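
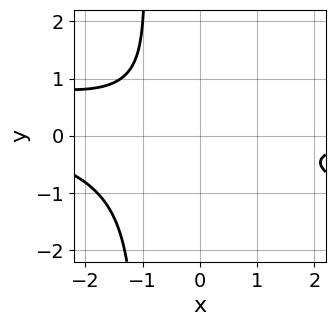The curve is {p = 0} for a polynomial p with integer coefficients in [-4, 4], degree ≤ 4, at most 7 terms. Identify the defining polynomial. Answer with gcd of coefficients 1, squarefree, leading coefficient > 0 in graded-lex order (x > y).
x^2*y + 3*x*y^2 + 2*x*y + 3*y^2 + 2

Degree: the shape is more complex than any degree-2 curve, so deg p = 3.
Against the integer gridlines: the curve avoids every integer y-axis point in the box; no x-intercept at any integer in the box.
Together with the visible shape, these determine p as stated.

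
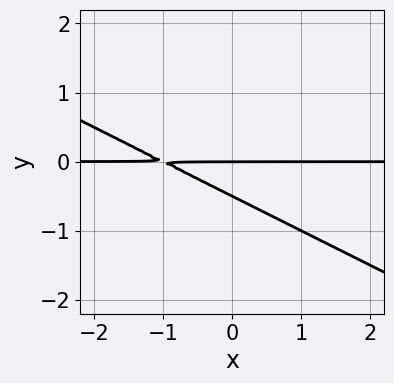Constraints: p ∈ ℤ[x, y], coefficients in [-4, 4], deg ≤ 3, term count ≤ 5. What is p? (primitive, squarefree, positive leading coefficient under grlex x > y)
First, the degree is 2 — the shape is more complex than any degree-1 curve.
Next, against the integer gridlines: every point of the x-axis in the box is on the curve; one y-axis crossing is at y = 0.
Finally, solving for integer coefficients yields p as stated.

x*y + 2*y^2 + y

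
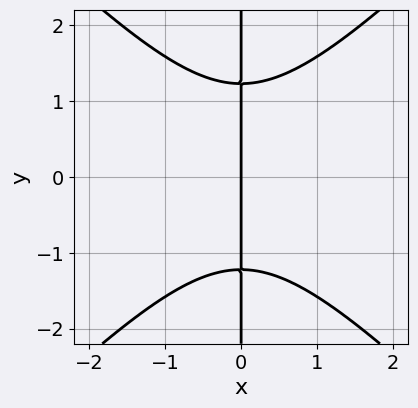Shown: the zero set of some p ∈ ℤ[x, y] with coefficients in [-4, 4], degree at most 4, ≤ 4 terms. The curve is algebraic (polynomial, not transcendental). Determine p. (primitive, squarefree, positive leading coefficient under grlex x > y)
2*x^3 - 2*x*y^2 + 3*x

1. The degree is 3 — no degree-2 curve has this shape.
2. Symmetries: it's symmetric under y → −y, forcing even powers of y.
3. Reading off the gridlines: every point of the y-axis in the box is on the curve; it crosses the x-axis at the gridline x = 0.
4. These observations pin down the coefficients.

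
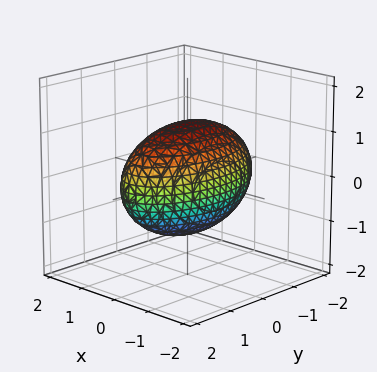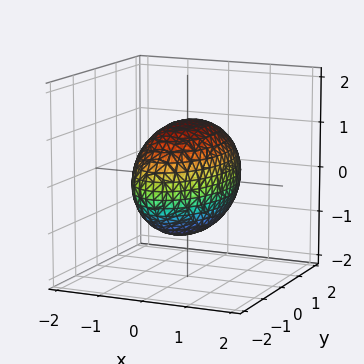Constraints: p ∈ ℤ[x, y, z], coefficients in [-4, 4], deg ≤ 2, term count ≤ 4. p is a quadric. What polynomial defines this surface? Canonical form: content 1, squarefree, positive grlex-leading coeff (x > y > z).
1. The degree is 2 — bounded and convex; a quadric.
2. Symmetries: mirror symmetry z ↦ −z ⇒ only even powers of z; the x ↦ −x reflection is a symmetry, so x appears only in even powers; it's symmetric under y → −y, forcing even powers of y.
3. Checking where it meets the axes: the x-axis gridline crossings are at x ∈ {-1, 1}.
4. Matching integer coefficients to the picture gives p.

3*x^2 + y^2 + 2*z^2 - 3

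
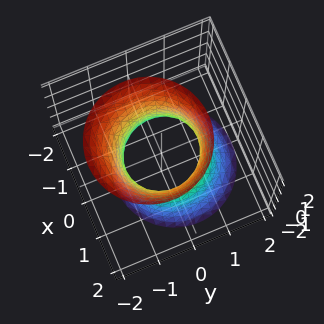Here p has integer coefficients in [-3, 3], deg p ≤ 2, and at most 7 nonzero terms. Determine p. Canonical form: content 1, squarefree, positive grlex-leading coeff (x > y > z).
3*x^2 + 3*y^2 + y*z - z^2 - 3

First, degree: a generic line meets the surface in up to 2 points, so deg p = 2.
Next, from the axis intercepts and sections: among the integer gridlines, it crosses the x-axis at x ∈ {-1, 1}; the y-axis gridline crossings are at y ∈ {-1, 1}.
Finally, matching integer coefficients to the picture gives p.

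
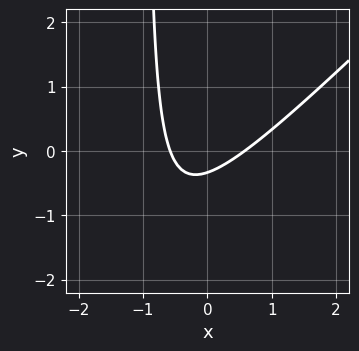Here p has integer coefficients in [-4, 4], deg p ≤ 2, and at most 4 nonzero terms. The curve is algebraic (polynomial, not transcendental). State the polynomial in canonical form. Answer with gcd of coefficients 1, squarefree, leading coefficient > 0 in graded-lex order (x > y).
deg p = 2. A generic line meets the curve in up to 2 points.
Matching integer coefficients to the picture gives p.

3*x^2 - 3*x*y - 3*y - 1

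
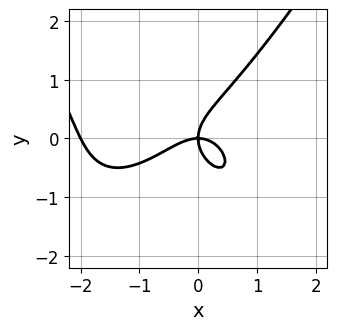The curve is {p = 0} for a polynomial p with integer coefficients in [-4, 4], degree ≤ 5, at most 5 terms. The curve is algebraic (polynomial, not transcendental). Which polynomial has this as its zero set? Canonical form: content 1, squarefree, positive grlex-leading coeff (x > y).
x^4 + 2*x^3 - 2*y^3 + 2*x*y

deg p = 4. A generic line meets the curve in up to 4 points.
Observable constraints: the x-axis gridline crossings are at x ∈ {-2, 0}; it meets the y-axis at y = 0 (among the integer gridlines).
The integer polynomial consistent with all of this is the stated p.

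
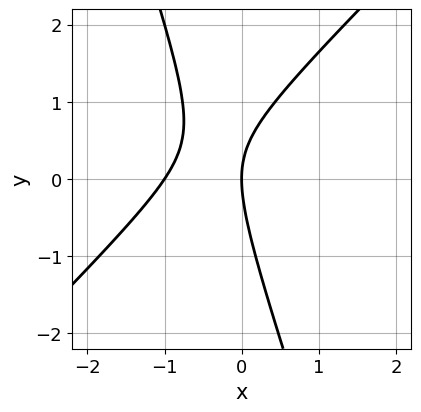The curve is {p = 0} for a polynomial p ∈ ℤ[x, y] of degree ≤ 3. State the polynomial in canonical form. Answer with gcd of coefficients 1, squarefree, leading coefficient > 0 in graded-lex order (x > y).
First, deg p = 2. The shape is more complex than any degree-1 curve.
Next, from the axis intercepts and sections: one y-axis crossing is at y = 0; the x-axis gridline crossings are at x ∈ {-1, 0}.
Finally, assembling these constraints gives the stated polynomial.

3*x^2 - 2*x*y - y^2 + 3*x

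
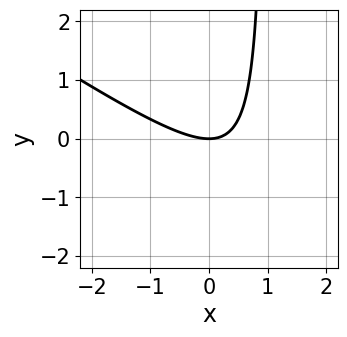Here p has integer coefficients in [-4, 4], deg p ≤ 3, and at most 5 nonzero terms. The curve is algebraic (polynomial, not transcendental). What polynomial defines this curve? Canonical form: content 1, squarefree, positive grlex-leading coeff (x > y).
2*x^2 + 3*x*y - 3*y

1. deg p = 2.
2. Checking where it meets the axes: it crosses the y-axis at the gridline y = 0; it meets the x-axis at x = 0 (among the integer gridlines).
3. Assembling these constraints gives the stated polynomial.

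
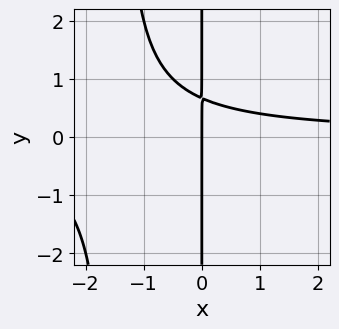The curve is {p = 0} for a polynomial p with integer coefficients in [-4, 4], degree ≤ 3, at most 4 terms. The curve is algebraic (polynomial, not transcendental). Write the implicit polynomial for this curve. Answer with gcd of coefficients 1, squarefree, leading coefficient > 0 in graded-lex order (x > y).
2*x^2*y + 3*x*y - 2*x

deg p = 3.
Reading off the gridlines: the visible y-axis segment lies entirely on the curve; one x-axis crossing is at x = 0.
Matching integer coefficients to the picture gives p.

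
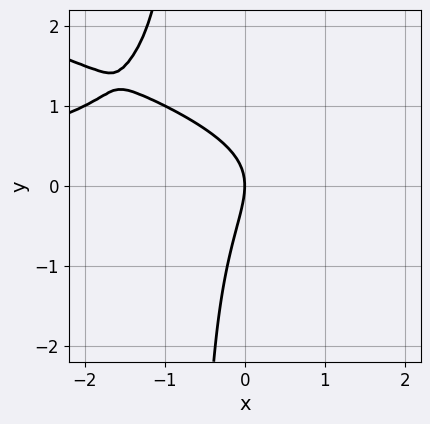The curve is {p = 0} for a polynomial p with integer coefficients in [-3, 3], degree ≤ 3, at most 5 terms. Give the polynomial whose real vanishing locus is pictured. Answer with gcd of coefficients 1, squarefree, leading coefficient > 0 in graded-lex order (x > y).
1. The degree is 3 — a generic line meets the curve in up to 3 points.
2. Checking where it meets the axes: it crosses the y-axis at the gridline y = 0; it meets the x-axis at x = 0 (among the integer gridlines).
3. Assembling these constraints gives the stated polynomial.

x^2*y + 3*x*y^2 - 3*x*y + 2*y^2 + 3*x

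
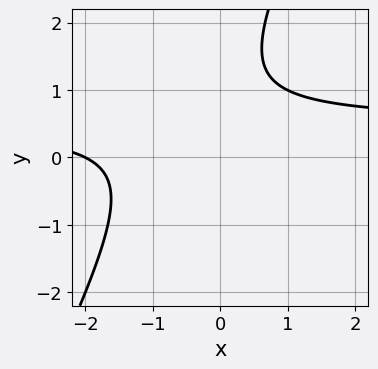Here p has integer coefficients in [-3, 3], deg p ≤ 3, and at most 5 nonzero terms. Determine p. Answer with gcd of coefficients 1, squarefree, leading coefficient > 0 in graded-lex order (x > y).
2*x*y - y^2 - x + 2*y - 2

deg p = 2. The shape is more complex than any degree-1 curve.
From the visible intercepts: it crosses the x-axis at the gridline x = -2; it misses every integer gridline on the y-axis.
Assembling these constraints gives the stated polynomial.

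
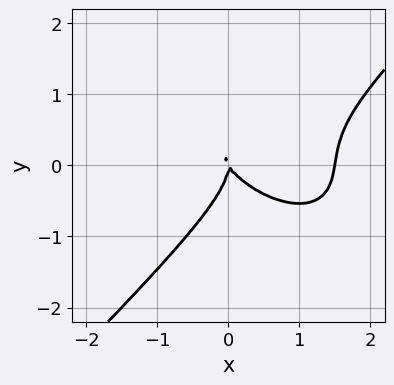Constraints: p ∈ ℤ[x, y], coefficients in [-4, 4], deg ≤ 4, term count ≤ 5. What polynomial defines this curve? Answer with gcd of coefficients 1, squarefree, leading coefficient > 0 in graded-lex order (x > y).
The degree is 3 — the shape is more complex than any degree-2 curve.
Observable constraints: one x-axis crossing is at x = 0; it meets the y-axis at y = 0 (among the integer gridlines).
These observations pin down the coefficients.

2*x^3 + x^2*y - 3*y^3 - 3*x^2 - 2*x*y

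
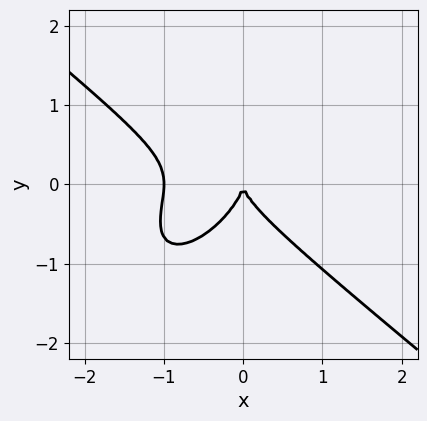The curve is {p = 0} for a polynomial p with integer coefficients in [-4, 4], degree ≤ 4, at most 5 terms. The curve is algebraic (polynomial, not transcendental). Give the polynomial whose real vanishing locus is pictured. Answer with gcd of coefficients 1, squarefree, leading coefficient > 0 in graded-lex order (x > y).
(a) Degree: the shape is more complex than any degree-2 curve, so deg p = 3.
(b) Checking where it meets the axes: among the integer gridlines, it crosses the x-axis at x ∈ {-1, 0}; it meets the y-axis at y = 0 (among the integer gridlines).
(c) Fitting integer coefficients to these (and the overall shape) gives p.

3*x^3 - 2*x*y^2 + 3*y^3 + 3*x^2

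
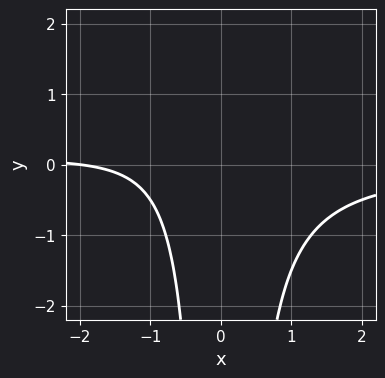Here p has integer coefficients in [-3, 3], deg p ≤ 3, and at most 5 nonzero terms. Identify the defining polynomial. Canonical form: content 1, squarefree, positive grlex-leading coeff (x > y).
2*x^2*y + x + 2

1. The degree is 3 — no degree-2 curve has this shape.
2. From the visible intercepts: it crosses the x-axis at the gridline x = -2; the curve avoids every integer y-axis point in the box.
3. The integer polynomial consistent with all of this is the stated p.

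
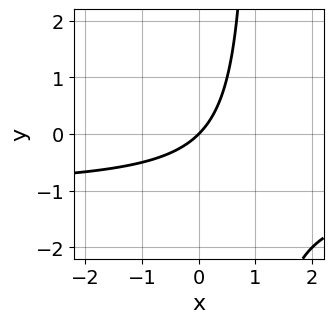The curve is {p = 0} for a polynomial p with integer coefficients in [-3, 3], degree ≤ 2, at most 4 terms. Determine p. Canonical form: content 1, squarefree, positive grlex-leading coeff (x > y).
1. The degree is 2 — the shape is more complex than any degree-1 curve.
2. Against the integer gridlines: it meets the x-axis at x = 0 (among the integer gridlines); one y-axis crossing is at y = 0.
3. These observations pin down the coefficients.

x*y + x - y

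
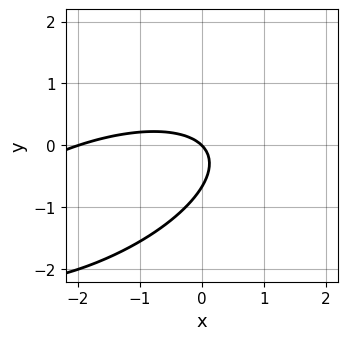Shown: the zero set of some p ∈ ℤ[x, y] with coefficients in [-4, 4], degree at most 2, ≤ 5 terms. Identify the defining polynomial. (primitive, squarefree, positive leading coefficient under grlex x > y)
The degree is 2 — the shape is more complex than any degree-1 curve.
Against the integer gridlines: among the integer gridlines, it crosses the x-axis at x ∈ {-2, 0}; one y-axis crossing is at y = 0.
These observations pin down the coefficients.

x^2 - 2*x*y + 3*y^2 + 2*x + 2*y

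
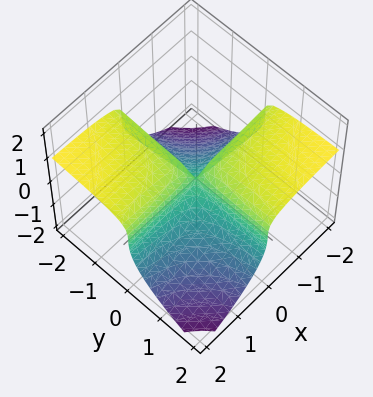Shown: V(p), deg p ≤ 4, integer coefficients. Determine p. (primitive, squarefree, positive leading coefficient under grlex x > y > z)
(a) deg p = 3.
(b) Checking where it meets the axes: every point of the y-axis in the box is on the surface; the visible x-axis segment lies entirely on the surface.
(c) Putting this together gives p.

x*y*z - z^3 - x*y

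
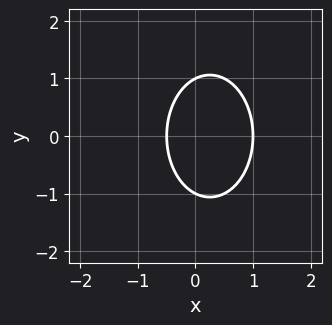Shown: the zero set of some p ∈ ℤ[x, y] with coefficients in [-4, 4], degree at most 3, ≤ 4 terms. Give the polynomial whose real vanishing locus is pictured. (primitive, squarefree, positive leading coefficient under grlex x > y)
2*x^2 + y^2 - x - 1

1. deg p = 2. A generic line meets the curve in up to 2 points.
2. Symmetries: it's symmetric under y → −y, forcing even powers of y.
3. From the axis intercepts and sections: among the integer gridlines, it crosses the y-axis at y ∈ {-1, 1}; one x-axis crossing is at x = 1.
4. The integer polynomial consistent with all of this is the stated p.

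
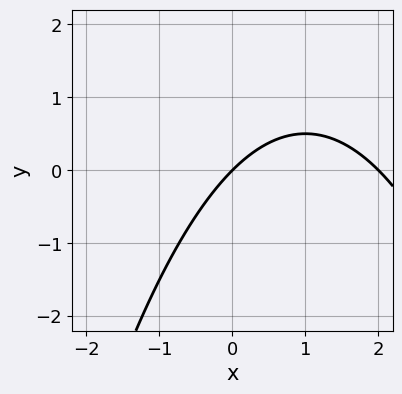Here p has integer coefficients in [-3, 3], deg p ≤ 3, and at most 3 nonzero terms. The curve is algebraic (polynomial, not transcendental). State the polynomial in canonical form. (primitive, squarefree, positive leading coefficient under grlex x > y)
(a) deg p = 2. A generic line meets the curve in up to 2 points.
(b) From the axis intercepts and sections: one y-axis crossing is at y = 0; the x-axis gridline crossings are at x ∈ {0, 2}.
(c) Matching integer coefficients to the picture gives p.

x^2 - 2*x + 2*y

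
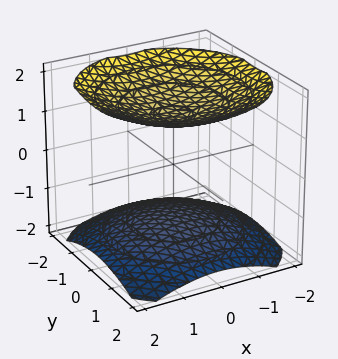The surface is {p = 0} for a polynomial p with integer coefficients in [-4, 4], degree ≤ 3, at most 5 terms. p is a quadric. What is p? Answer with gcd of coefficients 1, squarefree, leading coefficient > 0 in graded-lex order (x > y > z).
(a) The picture has 2 separate pieces.
(b) The degree is 2 — two sheets facing apart; a quadric.
(c) Symmetries: the z ↦ −z reflection is a symmetry, so z appears only in even powers; rotational symmetry about the z-axis ⇒ p depends on x, y only through x² + y².
(d) Against the integer gridlines: the surface avoids every integer x-axis point in the box; the surface avoids every integer y-axis point in the box.
(e) Together with the visible shape, these determine p as stated.

x^2 + y^2 - 2*z^2 + 3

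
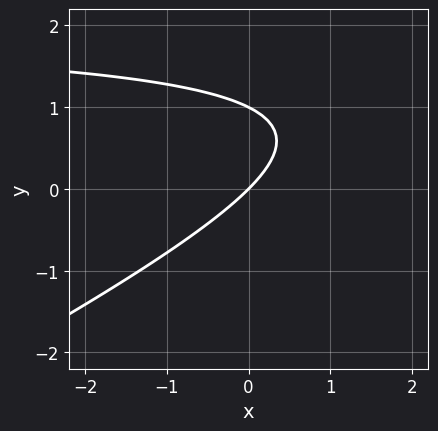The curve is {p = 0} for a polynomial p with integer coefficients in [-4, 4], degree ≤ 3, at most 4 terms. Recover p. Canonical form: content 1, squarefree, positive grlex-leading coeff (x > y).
Degree: a generic line meets the curve in up to 2 points, so deg p = 2.
Against the integer gridlines: it meets the x-axis at x = 0 (among the integer gridlines); the y-axis gridline crossings are at y ∈ {0, 1}.
These observations pin down the coefficients.

x*y - 2*y^2 - 2*x + 2*y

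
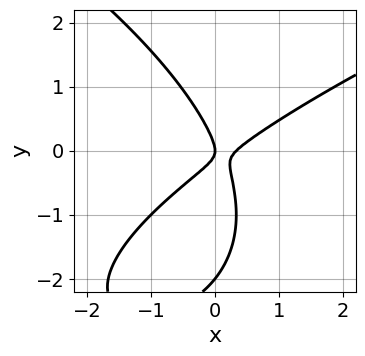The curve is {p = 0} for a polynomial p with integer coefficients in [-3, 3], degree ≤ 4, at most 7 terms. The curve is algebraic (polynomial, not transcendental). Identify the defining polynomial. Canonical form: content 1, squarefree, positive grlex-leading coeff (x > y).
y^3 - 3*x^2 + 3*x*y + 2*y^2 + x

The degree is 3 — a generic line meets the curve in up to 3 points.
From the visible intercepts: the y-axis gridline crossings are at y ∈ {-2, 0}; one x-axis crossing is at x = 0.
Matching integer coefficients to the picture gives p.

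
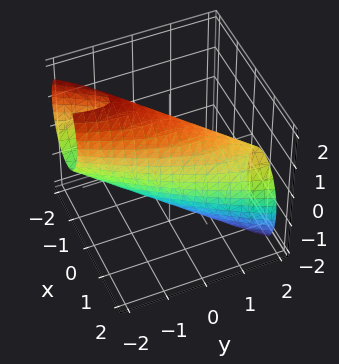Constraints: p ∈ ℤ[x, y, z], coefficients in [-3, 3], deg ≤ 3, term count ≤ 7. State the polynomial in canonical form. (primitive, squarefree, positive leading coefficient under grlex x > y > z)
3*x^2 - 3*x*y + y^2 + y*z + z^2 - 2

(a) deg p = 2. The shape is more complex than any degree-1 surface.
(b) Matching integer coefficients to the picture gives p.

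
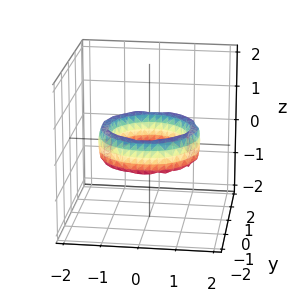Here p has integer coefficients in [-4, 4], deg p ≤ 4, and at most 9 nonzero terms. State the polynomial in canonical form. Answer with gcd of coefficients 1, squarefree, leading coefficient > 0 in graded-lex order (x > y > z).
First, the degree is 4 — no degree-3 surface has this shape.
Next, symmetries: rotational symmetry about the z-axis ⇒ p depends on x, y only through x² + y².
Then, reading off the gridlines: the surface avoids every integer z-axis point in the box; a circular section at z = 0 has radius exactly 1; the x-axis gridline crossings are at x ∈ {-1, 1}; the y-axis gridline crossings are at y ∈ {-1, 1}.
Finally, assembling these constraints gives the stated polynomial.

x^4 + 2*x^2*y^2 + y^4 - 3*x^2 - 3*y^2 + z^2 + 2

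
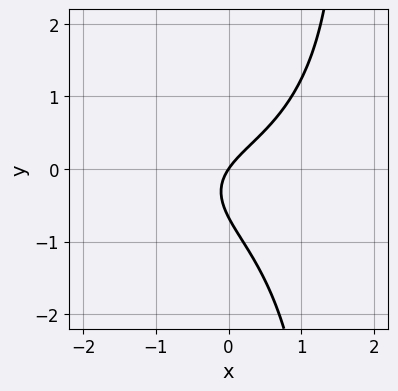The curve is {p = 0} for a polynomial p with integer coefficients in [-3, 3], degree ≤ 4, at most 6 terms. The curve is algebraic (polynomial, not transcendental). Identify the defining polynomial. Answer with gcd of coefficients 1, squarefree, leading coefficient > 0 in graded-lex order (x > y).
x^3 + 2*x*y^2 - 3*y^2 + 3*x - 2*y

First, the degree is 3 — the shape is more complex than any degree-2 curve.
Then, from the visible intercepts: it crosses the x-axis at the gridline x = 0; it meets the y-axis at y = 0 (among the integer gridlines).
Finally, assembling these constraints gives the stated polynomial.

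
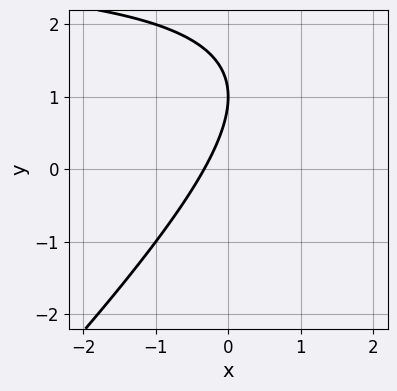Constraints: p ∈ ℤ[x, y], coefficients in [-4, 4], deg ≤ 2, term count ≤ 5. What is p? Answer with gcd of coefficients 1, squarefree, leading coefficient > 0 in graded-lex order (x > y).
(a) Degree: a generic line meets the curve in up to 2 points, so deg p = 2.
(b) Against the integer gridlines: it crosses the y-axis at the gridline y = 1.
(c) These observations pin down the coefficients.

x*y - y^2 - 3*x + 2*y - 1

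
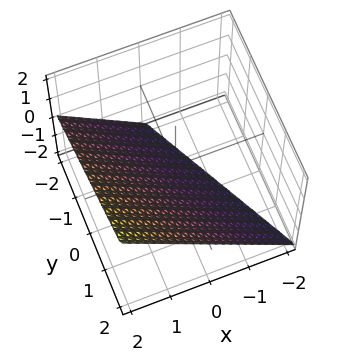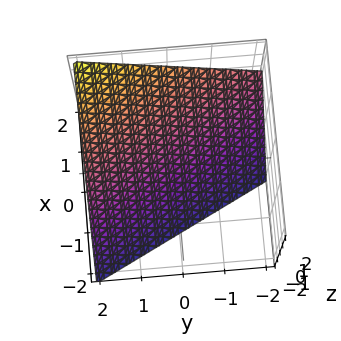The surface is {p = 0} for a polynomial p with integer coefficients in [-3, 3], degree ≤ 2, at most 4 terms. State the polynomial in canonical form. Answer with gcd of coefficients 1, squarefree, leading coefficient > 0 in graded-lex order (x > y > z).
1. Degree: the surface is flat (a plane), so deg p = 1.
2. Checking where it meets the axes: one y-axis crossing is at y = 2; it meets the z-axis at z = -1 (among the integer gridlines); it meets the x-axis at x = 1 (among the integer gridlines).
3. Fitting integer coefficients to these (and the overall shape) gives p.

2*x + y - 2*z - 2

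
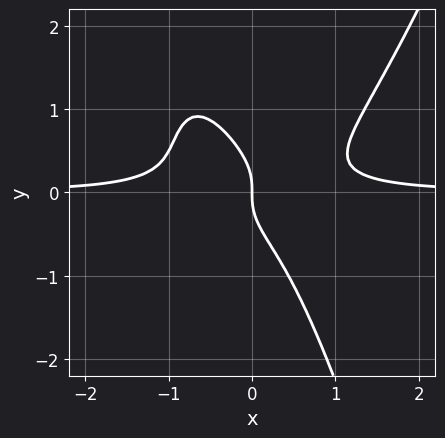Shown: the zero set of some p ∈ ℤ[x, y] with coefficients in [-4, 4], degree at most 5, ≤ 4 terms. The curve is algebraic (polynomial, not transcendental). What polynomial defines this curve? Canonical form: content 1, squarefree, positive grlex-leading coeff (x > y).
3*x^3*y - 3*x*y^2 - 2*y^3 - x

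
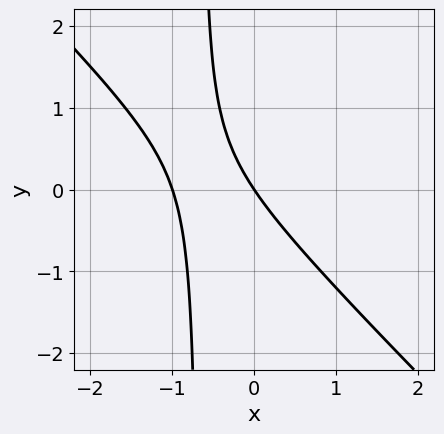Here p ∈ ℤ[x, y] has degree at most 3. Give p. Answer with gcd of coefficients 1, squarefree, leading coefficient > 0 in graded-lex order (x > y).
3*x^2 + 3*x*y + 3*x + 2*y

1. Degree: no degree-1 curve has this shape, so deg p = 2.
2. Reading off the gridlines: among the integer gridlines, it crosses the x-axis at x ∈ {-1, 0}; it meets the y-axis at y = 0 (among the integer gridlines).
3. Assembling these constraints gives the stated polynomial.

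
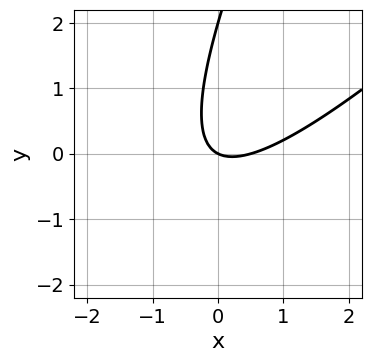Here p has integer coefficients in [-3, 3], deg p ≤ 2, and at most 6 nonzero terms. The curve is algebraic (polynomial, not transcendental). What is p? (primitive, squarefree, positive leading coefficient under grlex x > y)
2*x^2 - 3*x*y + y^2 - x - 2*y

(a) The degree is 2 — a generic line meets the curve in up to 2 points.
(b) Reading off the gridlines: one x-axis crossing is at x = 0; among the integer gridlines, it crosses the y-axis at y ∈ {0, 2}.
(c) The integer polynomial consistent with all of this is the stated p.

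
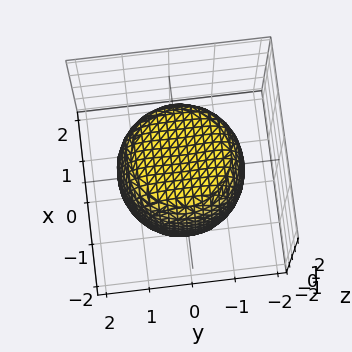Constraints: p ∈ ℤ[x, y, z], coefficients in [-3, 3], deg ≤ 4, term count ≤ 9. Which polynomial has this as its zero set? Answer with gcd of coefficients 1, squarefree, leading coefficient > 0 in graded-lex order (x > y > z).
First, the degree is 4 — the shape is more complex than any degree-3 surface.
Next, symmetry: every cross-section ⟂ z is a circle, so x, y appear only via x² + y².
Then, observable constraints: a circular section at z = 0 has radius between 1 and 2.
Finally, these observations pin down the coefficients.

x^4 + 2*x^2*y^2 + y^4 - x^2 - y^2 + z^2 - 2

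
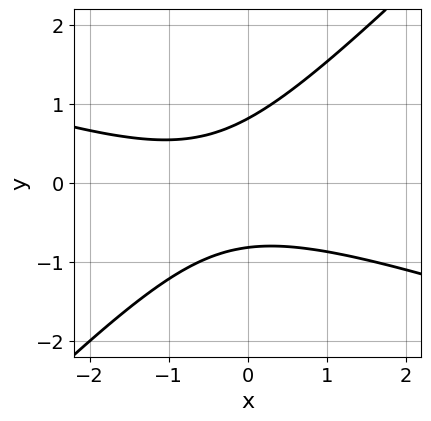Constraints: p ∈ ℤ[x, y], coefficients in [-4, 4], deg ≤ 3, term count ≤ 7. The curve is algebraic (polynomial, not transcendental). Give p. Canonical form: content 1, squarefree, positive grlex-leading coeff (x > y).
x^2 + 2*x*y - 3*y^2 + x + 2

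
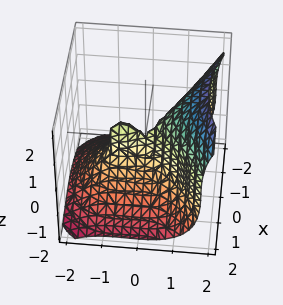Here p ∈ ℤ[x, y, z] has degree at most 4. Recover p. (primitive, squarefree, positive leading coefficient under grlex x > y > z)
y^3 - z^3 - 2*x^2 + y^2

First, deg p = 3. No degree-2 surface has this shape.
Then, checking where it meets the axes: one z-axis crossing is at z = 0; it meets the x-axis at x = 0 (among the integer gridlines); among the integer gridlines, it crosses the y-axis at y ∈ {-1, 0}.
Finally, fitting integer coefficients to these (and the overall shape) gives p.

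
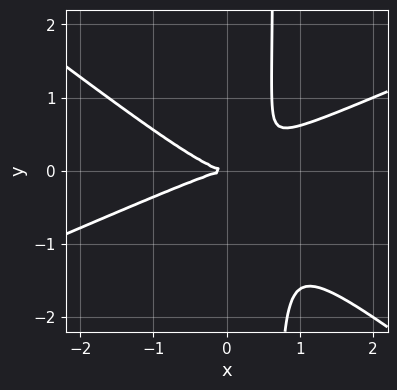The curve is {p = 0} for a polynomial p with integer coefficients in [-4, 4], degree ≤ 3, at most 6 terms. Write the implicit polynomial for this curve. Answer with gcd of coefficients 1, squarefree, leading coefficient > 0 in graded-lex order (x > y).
(a) Degree: no degree-2 curve has this shape, so deg p = 3.
(b) Checking where it meets the axes: it meets the y-axis at y = 0 (among the integer gridlines); it meets the x-axis at x = 0 (among the integer gridlines).
(c) Fitting integer coefficients to these (and the overall shape) gives p.

x^3 - x^2*y - 3*x*y^2 + 2*y^2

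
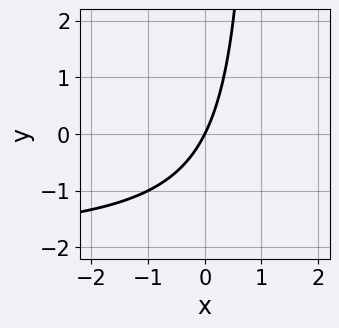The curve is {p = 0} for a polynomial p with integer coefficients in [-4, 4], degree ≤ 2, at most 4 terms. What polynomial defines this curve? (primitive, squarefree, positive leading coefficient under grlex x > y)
(a) The degree is 2 — no degree-1 curve has this shape.
(b) Reading off the gridlines: one x-axis crossing is at x = 0; it meets the y-axis at y = 0 (among the integer gridlines).
(c) Together with the visible shape, these determine p as stated.

x*y + 2*x - y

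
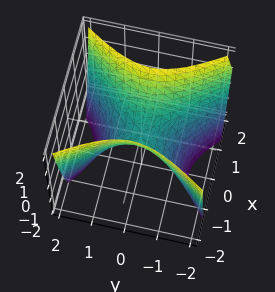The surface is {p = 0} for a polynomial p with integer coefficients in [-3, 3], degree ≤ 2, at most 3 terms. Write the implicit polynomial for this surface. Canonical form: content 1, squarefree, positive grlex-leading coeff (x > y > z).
3*x^2 - 2*y^2 - 2*z

1. Degree: a saddle surface; a quadric, so deg p = 2.
2. Symmetries: it's symmetric under x → −x, forcing even powers of x; it's symmetric under y → −y, forcing even powers of y.
3. Against the integer gridlines: it crosses the x-axis at the gridline x = 0; it crosses the z-axis at the gridline z = 0; one y-axis crossing is at y = 0.
4. Together with the visible shape, these determine p as stated.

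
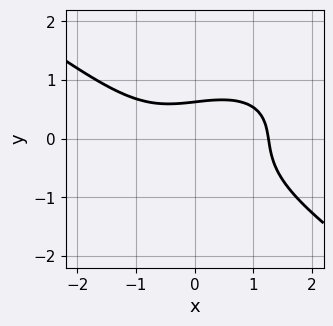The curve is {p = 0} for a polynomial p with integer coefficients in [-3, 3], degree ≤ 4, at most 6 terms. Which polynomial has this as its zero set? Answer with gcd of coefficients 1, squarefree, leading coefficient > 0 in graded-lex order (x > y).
Degree: the shape is more complex than any degree-2 curve, so deg p = 3.
The integer polynomial consistent with all of this is the stated p.

x^3 + 3*y^3 - x*y + 2*y - 2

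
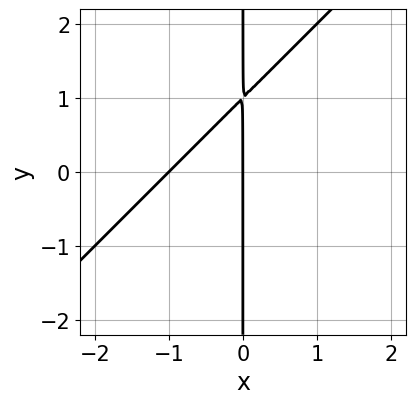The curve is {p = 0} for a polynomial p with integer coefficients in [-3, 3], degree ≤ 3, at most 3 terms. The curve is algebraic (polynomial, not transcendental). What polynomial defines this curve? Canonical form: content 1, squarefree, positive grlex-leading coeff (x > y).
1. The degree is 2 — the shape is more complex than any degree-1 curve.
2. From the visible intercepts: the visible y-axis segment lies entirely on the curve; among the integer gridlines, it crosses the x-axis at x ∈ {-1, 0}.
3. Putting this together gives p.

x^2 - x*y + x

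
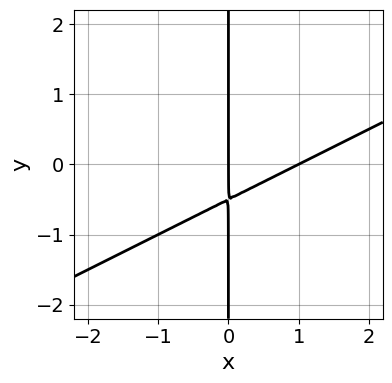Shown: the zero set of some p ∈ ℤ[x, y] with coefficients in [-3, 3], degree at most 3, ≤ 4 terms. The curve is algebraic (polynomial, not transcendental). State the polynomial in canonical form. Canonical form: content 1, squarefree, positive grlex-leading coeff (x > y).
x^2 - 2*x*y - x

(a) deg p = 2. The shape is more complex than any degree-1 curve.
(b) Reading off the gridlines: the x-axis gridline crossings are at x ∈ {0, 1}; the visible y-axis segment lies entirely on the curve.
(c) These observations pin down the coefficients.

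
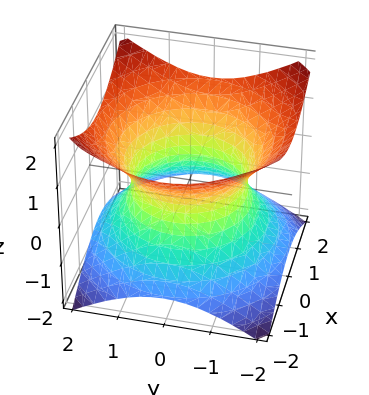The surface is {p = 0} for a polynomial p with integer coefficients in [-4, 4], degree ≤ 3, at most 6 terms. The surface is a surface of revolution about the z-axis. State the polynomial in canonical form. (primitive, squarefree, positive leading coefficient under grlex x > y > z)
deg p = 2.
Symmetries: the z-axis is an axis of rotation, so x and y enter only as x² + y².
Reading off the gridlines: a circular section at z = -1 has radius between 1 and 2; no z-intercept at any integer in the box.
Putting this together gives p.

2*x^2 + 2*y^2 - 3*z^2 - 3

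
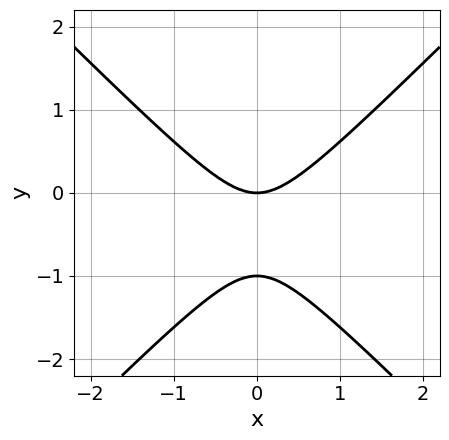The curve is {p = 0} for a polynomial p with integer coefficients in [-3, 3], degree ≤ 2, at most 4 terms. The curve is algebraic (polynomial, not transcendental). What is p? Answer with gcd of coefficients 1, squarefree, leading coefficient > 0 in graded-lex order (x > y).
x^2 - y^2 - y

First, degree: the shape is more complex than any degree-1 curve, so deg p = 2.
Next, symmetries: it's symmetric under x → −x, forcing even powers of x.
Then, from the visible intercepts: the y-axis gridline crossings are at y ∈ {-1, 0}; it crosses the x-axis at the gridline x = 0.
Finally, the integer polynomial consistent with all of this is the stated p.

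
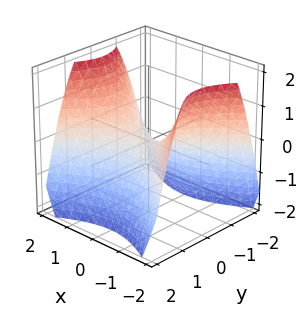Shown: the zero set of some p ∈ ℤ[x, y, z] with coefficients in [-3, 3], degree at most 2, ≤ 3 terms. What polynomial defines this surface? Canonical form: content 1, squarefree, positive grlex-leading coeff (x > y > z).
The degree is 2 — a hyperbolic paraboloid; a quadric.
Symmetries: it's symmetric under y → −y, forcing even powers of y; the x ↦ −x reflection is a symmetry, so x appears only in even powers.
Observable constraints: it meets the y-axis at y = 0 (among the integer gridlines); one x-axis crossing is at x = 0; it meets the z-axis at z = 0 (among the integer gridlines).
The integer polynomial consistent with all of this is the stated p.

2*x^2 - 3*y^2 - 3*z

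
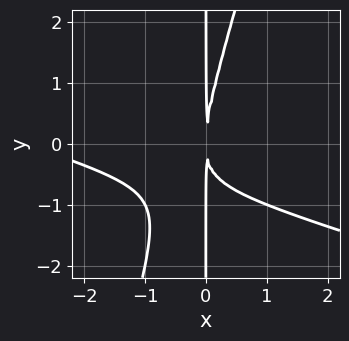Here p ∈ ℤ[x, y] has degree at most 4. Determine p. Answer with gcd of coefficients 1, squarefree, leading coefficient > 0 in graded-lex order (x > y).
First, deg p = 3. The shape is more complex than any degree-2 curve.
Next, observable constraints: every point of the y-axis in the box is on the curve.
Finally, assembling these constraints gives the stated polynomial.

x^3 + 3*x^2*y - x*y^2 + 3*x^2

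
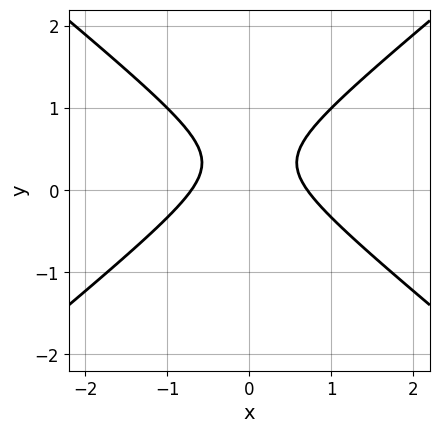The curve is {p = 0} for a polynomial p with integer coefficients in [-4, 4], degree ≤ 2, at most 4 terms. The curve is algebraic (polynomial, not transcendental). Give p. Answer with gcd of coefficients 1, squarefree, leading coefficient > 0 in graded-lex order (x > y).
2*x^2 - 3*y^2 + 2*y - 1

(a) Degree: a generic line meets the curve in up to 2 points, so deg p = 2.
(b) Symmetries: the x ↦ −x reflection is a symmetry, so x appears only in even powers.
(c) Against the integer gridlines: no y-intercept at any integer in the box.
(d) Assembling these constraints gives the stated polynomial.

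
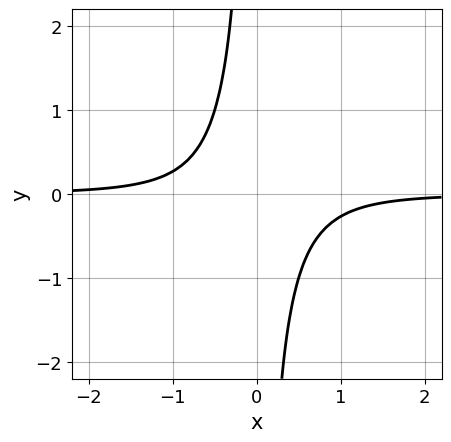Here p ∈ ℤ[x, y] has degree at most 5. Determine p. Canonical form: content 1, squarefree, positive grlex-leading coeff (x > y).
First, degree: a generic line meets the curve in up to 4 points, so deg p = 4.
Next, observable constraints: it misses every integer gridline on the y-axis; it misses every integer gridline on the x-axis.
Finally, solving for integer coefficients yields p as stated.

2*x^3*y + x^2*y^2 + 2*x*y + 1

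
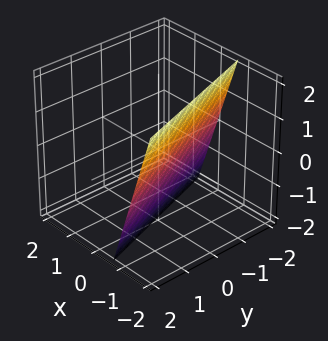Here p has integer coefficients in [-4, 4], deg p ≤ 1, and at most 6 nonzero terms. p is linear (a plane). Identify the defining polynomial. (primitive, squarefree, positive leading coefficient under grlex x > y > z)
3*x + y + z + 2

First, deg p = 1. Every cross-section is a straight line — this is a plane.
Then, reading off the gridlines: one y-axis crossing is at y = -2; one z-axis crossing is at z = -2.
Finally, assembling these constraints gives the stated polynomial.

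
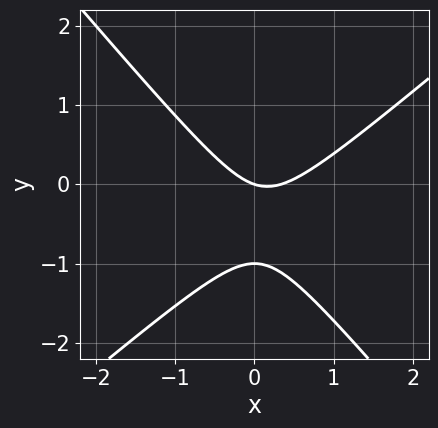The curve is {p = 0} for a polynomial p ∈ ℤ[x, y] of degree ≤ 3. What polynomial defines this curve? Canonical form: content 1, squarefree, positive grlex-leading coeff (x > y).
(a) The degree is 2 — a generic line meets the curve in up to 2 points.
(b) Reading off the gridlines: it meets the x-axis at x = 0 (among the integer gridlines); among the integer gridlines, it crosses the y-axis at y ∈ {-1, 0}.
(c) Solving for integer coefficients yields p as stated.

3*x^2 - x*y - 3*y^2 - x - 3*y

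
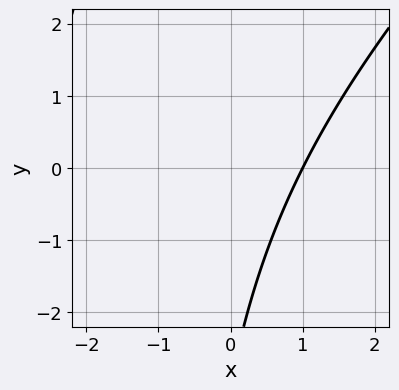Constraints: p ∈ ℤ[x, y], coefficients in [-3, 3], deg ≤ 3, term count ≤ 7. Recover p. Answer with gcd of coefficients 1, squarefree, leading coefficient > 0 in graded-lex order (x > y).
x^2 - x*y + 2*x - y - 3

(a) Degree: no degree-1 curve has this shape, so deg p = 2.
(b) Against the integer gridlines: it crosses the x-axis at the gridline x = 1; it misses every integer gridline on the y-axis.
(c) The integer polynomial consistent with all of this is the stated p.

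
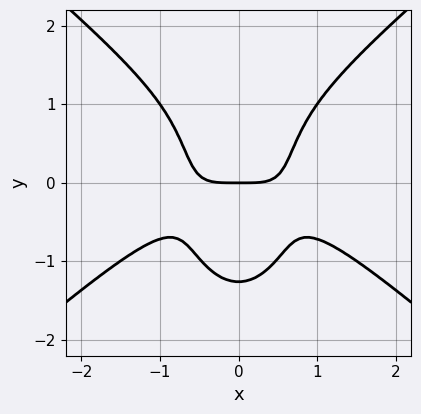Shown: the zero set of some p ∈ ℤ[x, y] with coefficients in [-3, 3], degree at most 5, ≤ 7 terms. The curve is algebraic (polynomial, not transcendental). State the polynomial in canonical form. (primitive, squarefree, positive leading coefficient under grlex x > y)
2*x^4 - 2*x^2*y^2 - y^4 + 3*x^2*y - 2*y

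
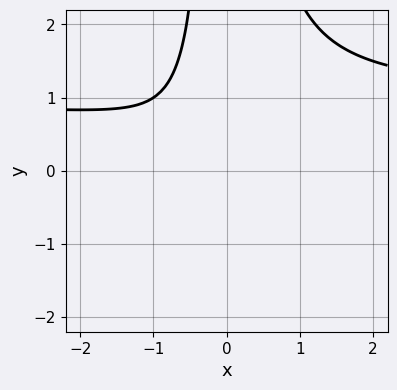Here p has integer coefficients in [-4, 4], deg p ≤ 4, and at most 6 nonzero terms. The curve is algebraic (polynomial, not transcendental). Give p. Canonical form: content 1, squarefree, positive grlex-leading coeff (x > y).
3*x^2*y - 3*x^2 - 2*x - 2

1. deg p = 3.
2. From the axis intercepts and sections: no y-intercept at any integer in the box; the curve avoids every integer x-axis point in the box.
3. The integer polynomial consistent with all of this is the stated p.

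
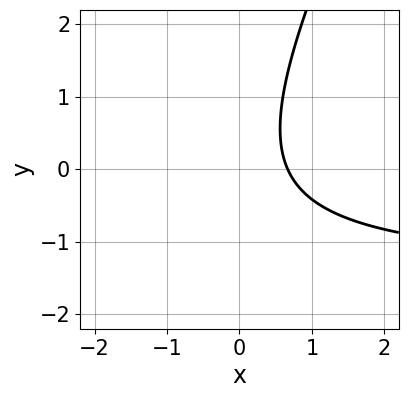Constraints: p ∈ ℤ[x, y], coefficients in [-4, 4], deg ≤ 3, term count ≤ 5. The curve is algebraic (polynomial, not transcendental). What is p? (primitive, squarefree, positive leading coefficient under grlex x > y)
First, the degree is 2 — a generic line meets the curve in up to 2 points.
Next, from the axis intercepts and sections: no y-intercept at any integer in the box.
Finally, these observations pin down the coefficients.

2*x*y - y^2 + 3*x - 2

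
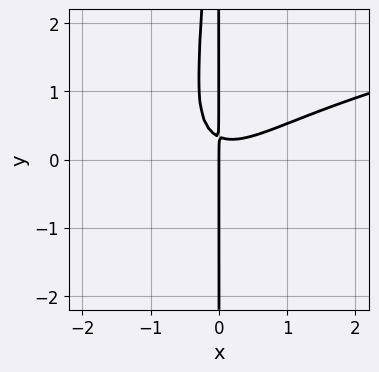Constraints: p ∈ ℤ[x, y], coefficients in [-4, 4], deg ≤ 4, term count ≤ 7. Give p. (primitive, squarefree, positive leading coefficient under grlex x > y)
First, deg p = 4. A generic line meets the curve in up to 4 points.
Then, reading off the gridlines: one x-axis crossing is at x = 0; every point of the y-axis in the box is on the curve.
Finally, solving for integer coefficients yields p as stated.

3*x^2*y^2 - 3*x^3 + 3*x^2*y + 3*x*y - x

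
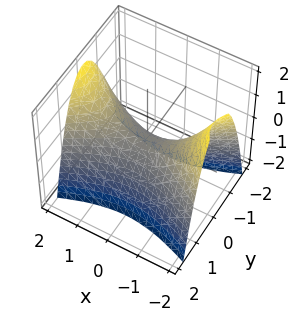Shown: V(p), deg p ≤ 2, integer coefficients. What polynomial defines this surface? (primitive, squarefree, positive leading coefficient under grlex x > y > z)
x^2 - 3*y^2 - 2*z

(a) Degree: a saddle surface; a quadric, so deg p = 2.
(b) Symmetries: the y ↦ −y reflection is a symmetry, so y appears only in even powers; mirror symmetry x ↦ −x ⇒ only even powers of x.
(c) From the visible intercepts: one z-axis crossing is at z = 0; it crosses the y-axis at the gridline y = 0; it meets the x-axis at x = 0 (among the integer gridlines).
(d) The integer polynomial consistent with all of this is the stated p.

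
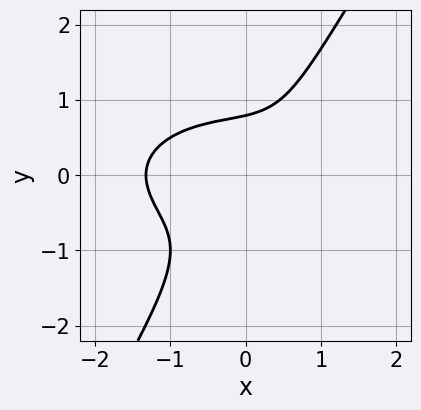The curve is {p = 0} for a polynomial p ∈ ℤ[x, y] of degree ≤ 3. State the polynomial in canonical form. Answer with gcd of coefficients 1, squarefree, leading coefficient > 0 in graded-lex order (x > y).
(a) The degree is 3 — a generic line meets the curve in up to 3 points.
(b) The integer polynomial consistent with all of this is the stated p.

x^3 + 3*x*y^2 - 2*y^3 - x + 1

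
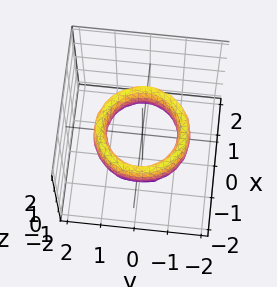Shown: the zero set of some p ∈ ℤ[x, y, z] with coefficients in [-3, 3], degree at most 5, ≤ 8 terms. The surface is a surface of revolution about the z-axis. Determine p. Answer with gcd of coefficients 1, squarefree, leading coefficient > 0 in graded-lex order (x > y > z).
First, degree: a generic line meets the surface in up to 4 points, so deg p = 4.
Then, symmetry: the z-axis is an axis of rotation, so x and y enter only as x² + y².
Then, from the axis intercepts and sections: a circular section at z = 0 has radius exactly 1; no z-intercept at any integer in the box.
Finally, matching integer coefficients to the picture gives p. Check: (-1, 0, 0) on the x-axis lies on the surface, and p(-1, 0, 0) = 0. ✓

x^4 + 2*x^2*y^2 + y^4 - 3*x^2 - 3*y^2 + z^2 + 2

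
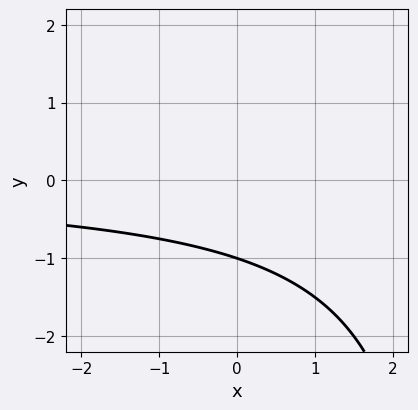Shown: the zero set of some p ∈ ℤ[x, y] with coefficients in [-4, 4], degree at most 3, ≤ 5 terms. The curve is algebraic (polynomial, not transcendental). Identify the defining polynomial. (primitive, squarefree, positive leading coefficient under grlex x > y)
Degree: a generic line meets the curve in up to 2 points, so deg p = 2.
Checking where it meets the axes: it misses every integer gridline on the x-axis; it meets the y-axis at y = -1 (among the integer gridlines).
The integer polynomial consistent with all of this is the stated p.

x*y - 3*y - 3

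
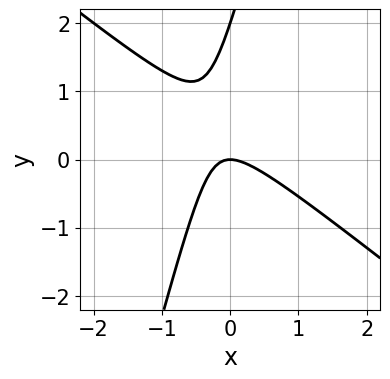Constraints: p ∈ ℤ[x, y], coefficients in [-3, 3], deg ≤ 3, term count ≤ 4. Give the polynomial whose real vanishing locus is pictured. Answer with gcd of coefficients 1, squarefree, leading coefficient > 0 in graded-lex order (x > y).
First, the degree is 2 — the shape is more complex than any degree-1 curve.
Next, observable constraints: among the integer gridlines, it crosses the y-axis at y ∈ {0, 2}; it crosses the x-axis at the gridline x = 0.
Finally, matching integer coefficients to the picture gives p.

3*x^2 + 3*x*y - y^2 + 2*y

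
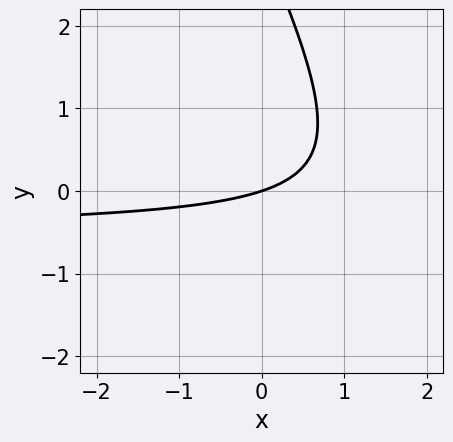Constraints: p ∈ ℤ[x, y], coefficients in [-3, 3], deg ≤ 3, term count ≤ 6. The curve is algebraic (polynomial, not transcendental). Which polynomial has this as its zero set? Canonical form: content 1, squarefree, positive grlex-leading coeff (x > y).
1. The degree is 2 — no degree-1 curve has this shape.
2. Against the integer gridlines: it meets the y-axis at y = 0 (among the integer gridlines); it crosses the x-axis at the gridline x = 0.
3. Together with the visible shape, these determine p as stated.

2*x*y + y^2 + x - 3*y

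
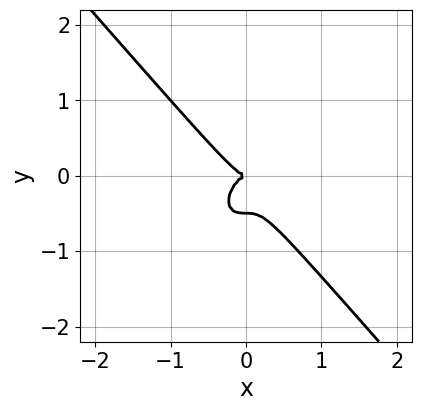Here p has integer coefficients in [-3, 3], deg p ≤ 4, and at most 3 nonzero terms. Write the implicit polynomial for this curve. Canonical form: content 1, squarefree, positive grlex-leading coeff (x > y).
3*x^3 + 2*y^3 + y^2

(a) deg p = 3.
(b) From the visible intercepts: it meets the y-axis at y = 0 (among the integer gridlines); one x-axis crossing is at x = 0.
(c) Solving for integer coefficients yields p as stated.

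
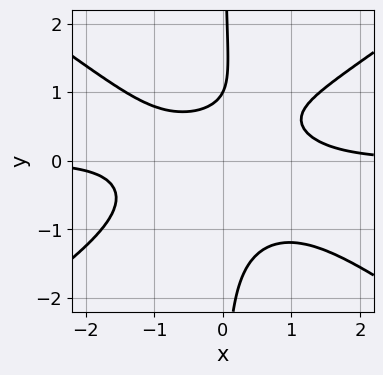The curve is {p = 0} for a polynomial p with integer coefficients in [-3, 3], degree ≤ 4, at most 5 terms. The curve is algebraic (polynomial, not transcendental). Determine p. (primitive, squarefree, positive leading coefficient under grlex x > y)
Degree: a generic line meets the curve in up to 4 points, so deg p = 4.
Checking where it meets the axes: it crosses the y-axis at the gridline y = 1; it misses every integer gridline on the x-axis.
Assembling these constraints gives the stated polynomial.

x^3*y - 2*x*y^3 + y - 1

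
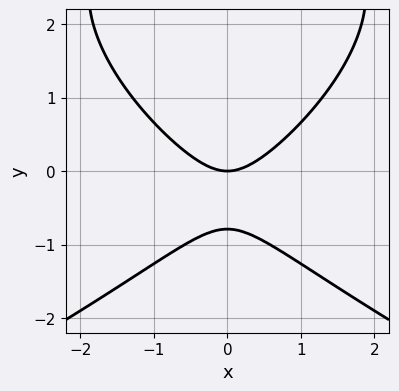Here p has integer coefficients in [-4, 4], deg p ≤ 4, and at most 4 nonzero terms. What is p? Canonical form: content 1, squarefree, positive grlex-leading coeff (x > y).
y^3 + 3*x^2 - 3*y^2 - 3*y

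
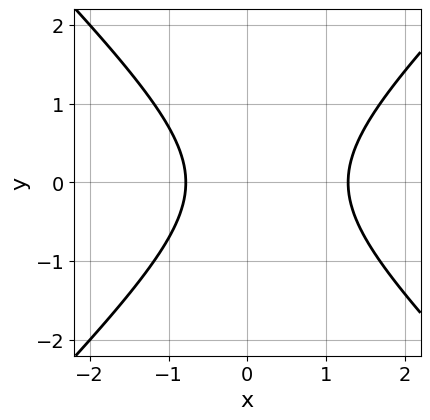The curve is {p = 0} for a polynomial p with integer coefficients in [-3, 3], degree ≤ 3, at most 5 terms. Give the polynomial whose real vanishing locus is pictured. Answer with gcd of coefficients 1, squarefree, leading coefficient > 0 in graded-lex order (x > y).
deg p = 2.
Symmetries: mirror symmetry y ↦ −y ⇒ only even powers of y.
Checking where it meets the axes: no y-intercept at any integer in the box.
Together with the visible shape, these determine p as stated.

2*x^2 - 2*y^2 - x - 2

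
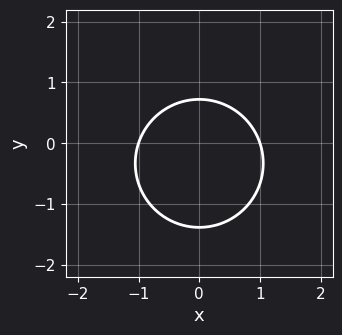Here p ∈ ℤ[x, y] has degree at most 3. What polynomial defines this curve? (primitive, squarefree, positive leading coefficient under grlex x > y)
3*x^2 + 3*y^2 + 2*y - 3

(a) Degree: no degree-1 curve has this shape, so deg p = 2.
(b) Symmetries: it's symmetric under x → −x, forcing even powers of x.
(c) Checking where it meets the axes: among the integer gridlines, it crosses the x-axis at x ∈ {-1, 1}.
(d) Solving for integer coefficients yields p as stated.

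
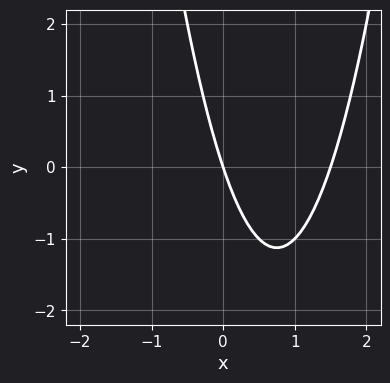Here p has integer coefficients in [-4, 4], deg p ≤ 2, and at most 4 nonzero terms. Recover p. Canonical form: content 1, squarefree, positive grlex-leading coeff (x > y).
2*x^2 - 3*x - y

Degree: a generic line meets the curve in up to 2 points, so deg p = 2.
Checking where it meets the axes: it meets the y-axis at y = 0 (among the integer gridlines); it meets the x-axis at x = 0 (among the integer gridlines).
The integer polynomial consistent with all of this is the stated p.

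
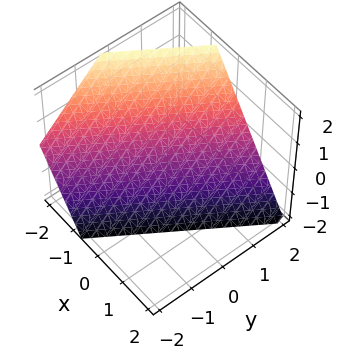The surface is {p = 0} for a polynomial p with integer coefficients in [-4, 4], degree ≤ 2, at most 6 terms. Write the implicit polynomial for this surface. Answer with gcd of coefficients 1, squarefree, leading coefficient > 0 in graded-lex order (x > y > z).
The degree is 1 — the surface is flat (a plane).
Observable constraints: it meets the y-axis at y = 1 (among the integer gridlines); it crosses the z-axis at the gridline z = -1.
Assembling these constraints gives the stated polynomial.

3*x - 2*y + 2*z + 2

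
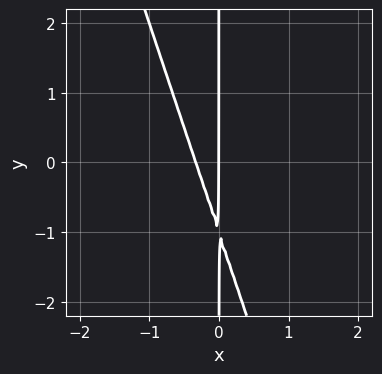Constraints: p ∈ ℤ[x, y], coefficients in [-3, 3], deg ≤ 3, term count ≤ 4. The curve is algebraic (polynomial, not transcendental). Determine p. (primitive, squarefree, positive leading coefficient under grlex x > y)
(a) The degree is 2 — the shape is more complex than any degree-1 curve.
(b) Against the integer gridlines: every point of the y-axis in the box is on the curve; it crosses the x-axis at the gridline x = 0.
(c) Assembling these constraints gives the stated polynomial.

3*x^2 + x*y + x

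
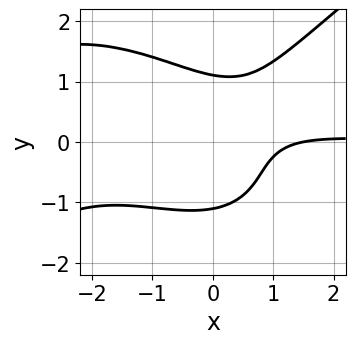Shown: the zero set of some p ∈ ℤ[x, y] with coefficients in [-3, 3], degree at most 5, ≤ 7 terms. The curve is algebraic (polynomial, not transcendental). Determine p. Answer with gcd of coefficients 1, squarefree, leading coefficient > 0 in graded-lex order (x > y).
The degree is 4 — a generic line meets the curve in up to 4 points.
Solving for integer coefficients yields p as stated.

x^3*y - 2*y^4 + 3*x^2*y - 2*x + 3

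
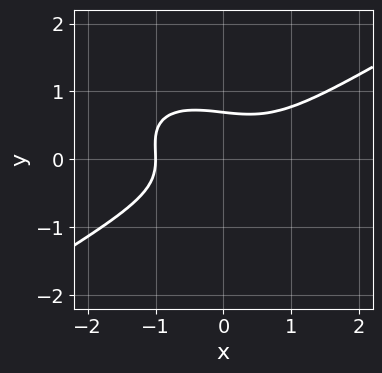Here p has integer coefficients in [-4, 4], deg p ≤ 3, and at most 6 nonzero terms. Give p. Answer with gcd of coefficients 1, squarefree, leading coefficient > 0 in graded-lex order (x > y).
x^3 - x*y^2 - 3*y^3 + 1

(a) Degree: a generic line meets the curve in up to 3 points, so deg p = 3.
(b) Observable constraints: it crosses the x-axis at the gridline x = -1.
(c) These observations pin down the coefficients.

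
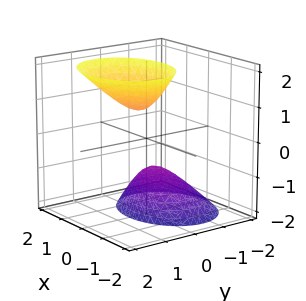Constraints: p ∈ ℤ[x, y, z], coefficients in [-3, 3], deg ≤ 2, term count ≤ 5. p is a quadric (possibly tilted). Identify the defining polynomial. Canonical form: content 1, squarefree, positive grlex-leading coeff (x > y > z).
2*x^2 + 3*y^2 - 2*y*z - z^2 + 1

First, there are 2 components.
Next, deg p = 2.
Next, against the integer gridlines: no y-intercept at any integer in the box; among the integer gridlines, it crosses the z-axis at z ∈ {-1, 1}; the surface avoids every integer x-axis point in the box.
Finally, matching integer coefficients to the picture gives p.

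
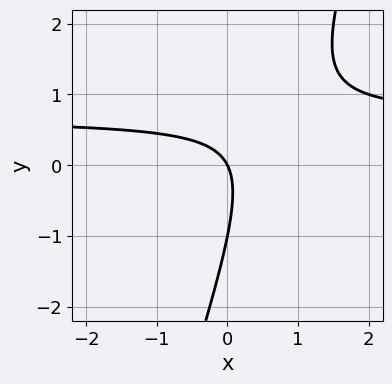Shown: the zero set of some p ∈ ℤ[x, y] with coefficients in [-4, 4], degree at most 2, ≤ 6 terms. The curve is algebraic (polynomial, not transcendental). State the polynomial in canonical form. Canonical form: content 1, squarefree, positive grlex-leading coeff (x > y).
3*x*y - y^2 - 2*x - y

Degree: the shape is more complex than any degree-1 curve, so deg p = 2.
Checking where it meets the axes: among the integer gridlines, it crosses the y-axis at y ∈ {-1, 0}; it crosses the x-axis at the gridline x = 0.
These observations pin down the coefficients.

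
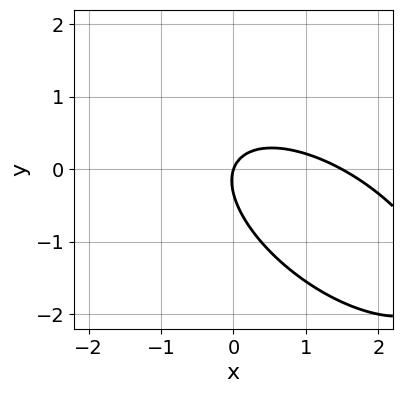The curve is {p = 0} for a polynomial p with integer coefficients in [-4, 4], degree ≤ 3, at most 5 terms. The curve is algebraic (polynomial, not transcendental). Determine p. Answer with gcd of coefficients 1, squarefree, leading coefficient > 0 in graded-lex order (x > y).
First, the degree is 2 — a generic line meets the curve in up to 2 points.
Then, from the visible intercepts: one y-axis crossing is at y = 0; one x-axis crossing is at x = 0.
Finally, matching integer coefficients to the picture gives p.

2*x^2 + 3*x*y + 3*y^2 - 3*x + y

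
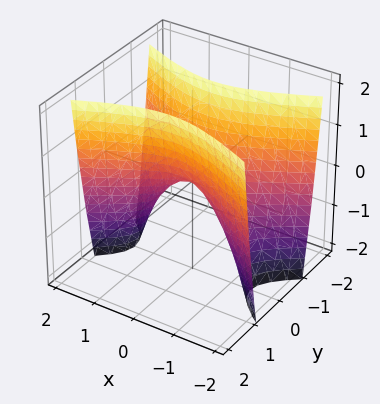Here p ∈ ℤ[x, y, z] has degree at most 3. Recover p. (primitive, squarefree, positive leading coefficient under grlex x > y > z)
x^2 - 3*y^2 + z

(a) Degree: a hyperbolic paraboloid; a quadric, so deg p = 2.
(b) Symmetries: the x ↦ −x reflection is a symmetry, so x appears only in even powers; mirror symmetry y ↦ −y ⇒ only even powers of y.
(c) Observable constraints: it crosses the y-axis at the gridline y = 0; it crosses the z-axis at the gridline z = 0.
(d) Assembling these constraints gives the stated polynomial.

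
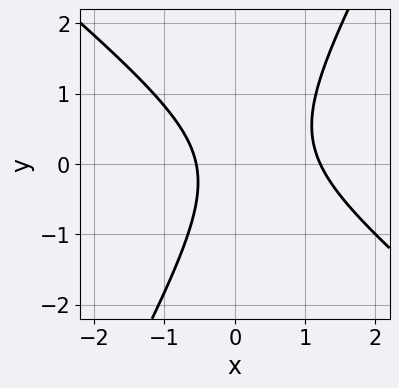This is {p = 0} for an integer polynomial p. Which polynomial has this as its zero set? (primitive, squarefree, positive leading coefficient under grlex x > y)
3*x^2 + 2*x*y - 2*y^2 - 2*x - 2

1. The degree is 2 — the shape is more complex than any degree-1 curve.
2. Observable constraints: it misses every integer gridline on the y-axis.
3. Matching integer coefficients to the picture gives p.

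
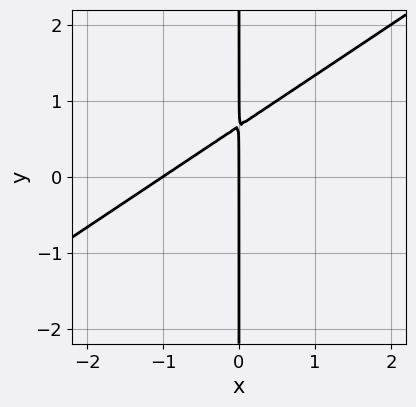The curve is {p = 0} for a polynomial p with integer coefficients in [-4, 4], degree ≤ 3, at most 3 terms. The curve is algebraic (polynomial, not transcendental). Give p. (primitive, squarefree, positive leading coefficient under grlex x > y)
The degree is 2 — no degree-1 curve has this shape.
From the visible intercepts: among the integer gridlines, it crosses the x-axis at x ∈ {-1, 0}; every point of the y-axis in the box is on the curve.
Solving for integer coefficients yields p as stated.

2*x^2 - 3*x*y + 2*x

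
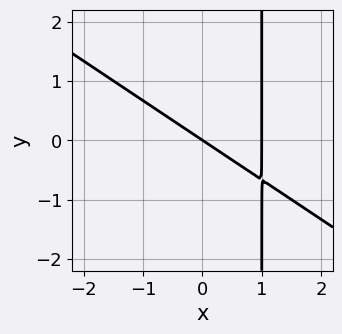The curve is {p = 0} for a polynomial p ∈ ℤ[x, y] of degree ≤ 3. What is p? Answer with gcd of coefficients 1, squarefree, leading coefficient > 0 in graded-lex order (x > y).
2*x^2 + 3*x*y - 2*x - 3*y

Degree: no degree-1 curve has this shape, so deg p = 2.
Against the integer gridlines: one y-axis crossing is at y = 0; the x-axis gridline crossings are at x ∈ {0, 1}.
Together with the visible shape, these determine p as stated.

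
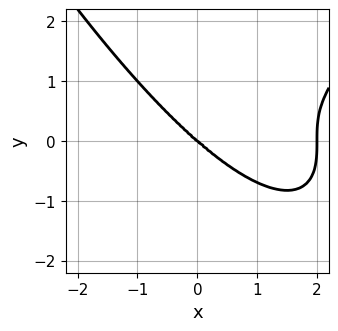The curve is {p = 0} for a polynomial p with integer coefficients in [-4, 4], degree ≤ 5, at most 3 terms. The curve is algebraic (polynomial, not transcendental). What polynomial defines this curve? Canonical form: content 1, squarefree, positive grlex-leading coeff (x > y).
x^4 - 2*x^3 - 3*y^3

(a) deg p = 4. A generic line meets the curve in up to 4 points.
(b) From the visible intercepts: it crosses the y-axis at the gridline y = 0; among the integer gridlines, it crosses the x-axis at x ∈ {0, 2}.
(c) The integer polynomial consistent with all of this is the stated p.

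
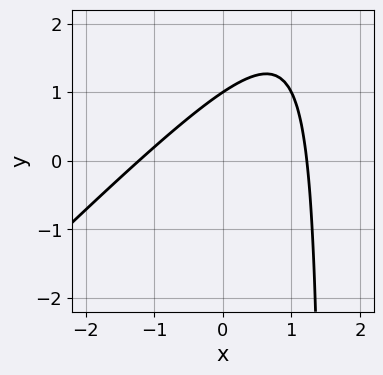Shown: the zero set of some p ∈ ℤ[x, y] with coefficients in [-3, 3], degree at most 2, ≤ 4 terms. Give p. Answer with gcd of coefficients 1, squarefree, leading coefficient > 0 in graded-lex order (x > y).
2*x^2 - 2*x*y + 3*y - 3

(a) The degree is 2 — a generic line meets the curve in up to 2 points.
(b) Reading off the gridlines: it crosses the y-axis at the gridline y = 1.
(c) Putting this together gives p.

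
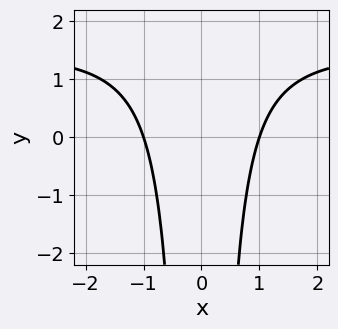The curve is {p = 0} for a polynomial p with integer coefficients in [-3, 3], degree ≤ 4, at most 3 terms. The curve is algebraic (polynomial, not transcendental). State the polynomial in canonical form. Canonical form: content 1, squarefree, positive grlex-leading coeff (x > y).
(a) The degree is 3 — a generic line meets the curve in up to 3 points.
(b) Symmetries: mirror symmetry x ↦ −x ⇒ only even powers of x.
(c) From the axis intercepts and sections: the x-axis gridline crossings are at x ∈ {-1, 1}; no y-intercept at any integer in the box.
(d) Matching integer coefficients to the picture gives p.

2*x^2*y - 3*x^2 + 3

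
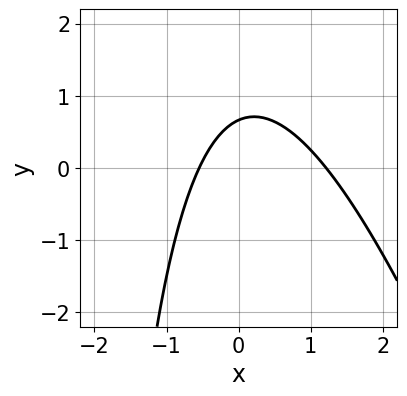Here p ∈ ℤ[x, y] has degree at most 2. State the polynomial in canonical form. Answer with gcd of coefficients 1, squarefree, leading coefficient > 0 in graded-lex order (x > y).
(a) deg p = 2. No degree-1 curve has this shape.
(b) The integer polynomial consistent with all of this is the stated p.

3*x^2 + x*y - 2*x + 3*y - 2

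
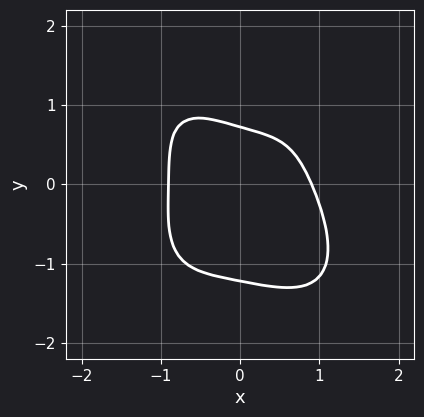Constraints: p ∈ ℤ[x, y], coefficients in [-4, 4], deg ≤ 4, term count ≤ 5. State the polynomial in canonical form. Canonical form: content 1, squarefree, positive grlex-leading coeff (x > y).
3*x^4 + 2*y^4 + 2*x*y + 2*y - 2

(a) The degree is 4 — the shape is more complex than any degree-3 curve.
(b) Solving for integer coefficients yields p as stated.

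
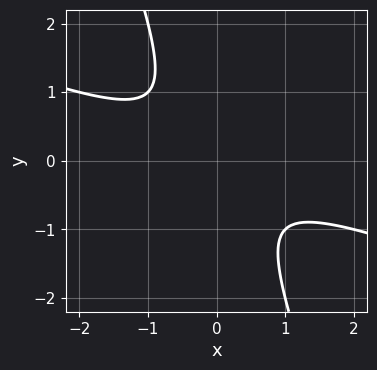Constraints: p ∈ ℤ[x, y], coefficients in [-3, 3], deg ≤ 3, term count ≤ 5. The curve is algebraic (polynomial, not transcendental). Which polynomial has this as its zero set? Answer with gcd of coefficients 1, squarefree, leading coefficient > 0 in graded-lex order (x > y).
(a) Degree: no degree-1 curve has this shape, so deg p = 2.
(b) From the axis intercepts and sections: it misses every integer gridline on the x-axis; the curve avoids every integer y-axis point in the box.
(c) Putting this together gives p.

x^2 + 3*x*y + y^2 + 1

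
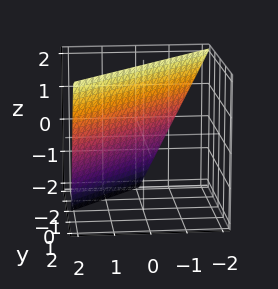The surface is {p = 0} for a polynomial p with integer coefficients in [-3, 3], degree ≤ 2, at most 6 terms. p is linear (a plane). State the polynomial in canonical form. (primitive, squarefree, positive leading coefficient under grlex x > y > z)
(a) Degree: every cross-section is a straight line — this is a plane, so deg p = 1.
(b) From the visible intercepts: it meets the z-axis at z = 2 (among the integer gridlines); it meets the y-axis at y = -1 (among the integer gridlines).
(c) Solving for integer coefficients yields p as stated. Check: (1, 0, 0) on the x-axis lies on the surface, and p(1, 0, 0) = 0. ✓

2*x - 2*y + z - 2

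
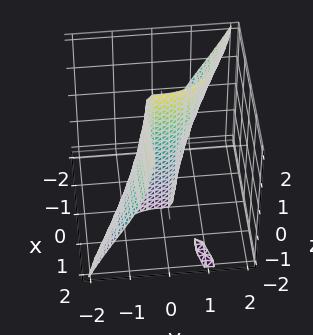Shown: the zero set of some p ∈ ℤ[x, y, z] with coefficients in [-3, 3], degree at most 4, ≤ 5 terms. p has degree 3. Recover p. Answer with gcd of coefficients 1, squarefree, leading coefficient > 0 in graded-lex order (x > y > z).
(a) I count 2 distinct pieces. Treating them together as one polynomial.
(b) deg p = 3. The shape is more complex than any degree-2 surface.
(c) From the visible intercepts: it meets the x-axis at x = 0 (among the integer gridlines); it meets the y-axis at y = 0 (among the integer gridlines).
(d) The integer polynomial consistent with all of this is the stated p. Check: (0, 0, -1) on the z-axis lies on the surface, and p(0, 0, -1) = 0. ✓

x^2*y + 3*x*y*z + 3*y^3 + 3*x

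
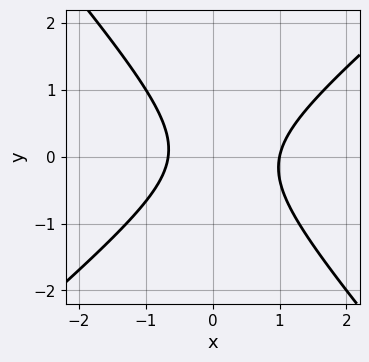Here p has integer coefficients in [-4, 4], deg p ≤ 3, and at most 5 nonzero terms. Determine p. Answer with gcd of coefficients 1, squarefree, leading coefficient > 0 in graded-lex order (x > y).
3*x^2 - x*y - 3*y^2 - x - 2

(a) deg p = 2. The shape is more complex than any degree-1 curve.
(b) From the axis intercepts and sections: no y-intercept at any integer in the box; it crosses the x-axis at the gridline x = 1.
(c) These observations pin down the coefficients.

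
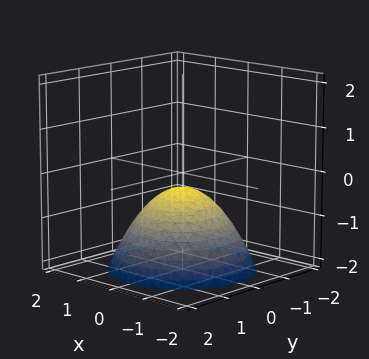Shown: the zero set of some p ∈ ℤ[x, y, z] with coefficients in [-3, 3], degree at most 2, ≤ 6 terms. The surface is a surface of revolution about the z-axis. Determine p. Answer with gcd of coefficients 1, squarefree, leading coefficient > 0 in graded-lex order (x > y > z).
2*x^2 + 2*y^2 + 3*z + 1

First, deg p = 2. The shape is more complex than any degree-1 surface.
Then, symmetries: rotational symmetry about the z-axis ⇒ p depends on x, y only through x² + y².
Next, observable constraints: a circular section at z = -1 has radius exactly 1; the surface avoids every integer x-axis point in the box; no y-intercept at any integer in the box.
Finally, assembling these constraints gives the stated polynomial.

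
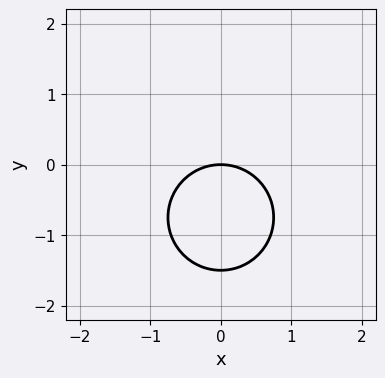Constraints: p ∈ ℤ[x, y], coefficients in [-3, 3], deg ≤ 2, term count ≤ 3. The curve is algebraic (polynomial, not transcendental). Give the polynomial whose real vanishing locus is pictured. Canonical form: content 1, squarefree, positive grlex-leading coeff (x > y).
2*x^2 + 2*y^2 + 3*y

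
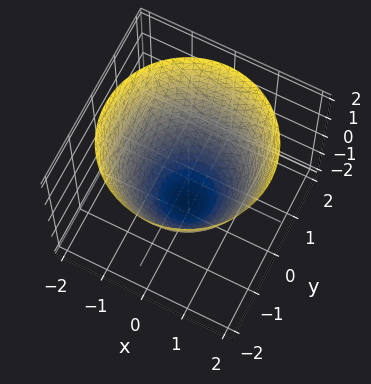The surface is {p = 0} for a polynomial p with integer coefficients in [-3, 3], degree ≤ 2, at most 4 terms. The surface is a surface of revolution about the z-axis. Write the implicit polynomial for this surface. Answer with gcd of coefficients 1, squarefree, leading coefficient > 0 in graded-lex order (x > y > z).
2*x^2 + 2*y^2 - 2*z - 3

1. Degree: no degree-1 surface has this shape, so deg p = 2.
2. By symmetry, every cross-section ⟂ z is a circle, so x, y appear only via x² + y².
3. Observable constraints: a circular section at z = 0 has radius between 1 and 2.
4. Together with the visible shape, these determine p as stated.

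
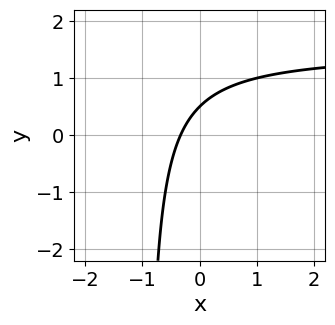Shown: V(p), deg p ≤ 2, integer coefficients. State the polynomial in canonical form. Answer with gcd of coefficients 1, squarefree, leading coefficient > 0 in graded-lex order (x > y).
2*x*y - 3*x + 2*y - 1

First, deg p = 2. The shape is more complex than any degree-1 curve.
Finally, matching integer coefficients to the picture gives p.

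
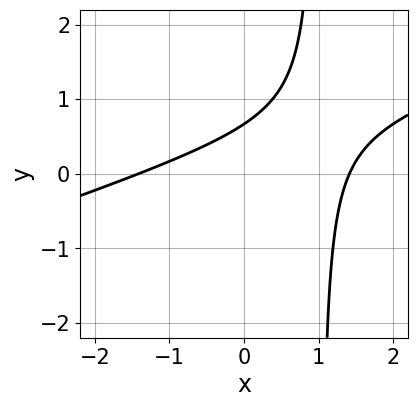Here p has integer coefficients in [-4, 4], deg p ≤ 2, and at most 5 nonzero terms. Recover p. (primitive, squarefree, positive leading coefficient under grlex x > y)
x^2 - 3*x*y + 3*y - 2

1. Degree: a generic line meets the curve in up to 2 points, so deg p = 2.
2. Putting this together gives p.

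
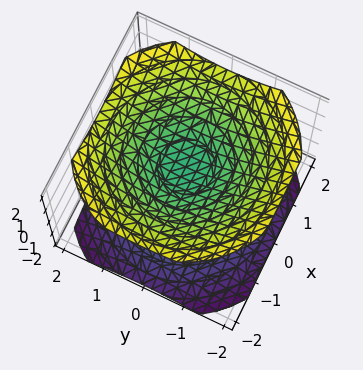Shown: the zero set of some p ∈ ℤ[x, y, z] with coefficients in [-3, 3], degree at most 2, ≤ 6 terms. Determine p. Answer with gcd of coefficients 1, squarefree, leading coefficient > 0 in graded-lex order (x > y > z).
(a) I count 2 distinct pieces. Treating them together as one polynomial.
(b) Degree: two sheets facing apart; a quadric, so deg p = 2.
(c) Symmetries: the z ↦ −z reflection is a symmetry, so z appears only in even powers; every cross-section ⟂ z is a circle, so x, y appear only via x² + y².
(d) Reading off the gridlines: a circular section at z = 1 has radius exactly 1; no y-intercept at any integer in the box.
(e) These observations pin down the coefficients.

2*x^2 + 2*y^2 - 3*z^2 + 1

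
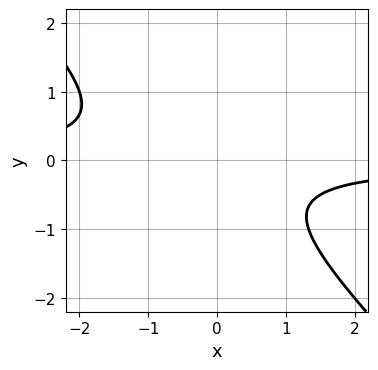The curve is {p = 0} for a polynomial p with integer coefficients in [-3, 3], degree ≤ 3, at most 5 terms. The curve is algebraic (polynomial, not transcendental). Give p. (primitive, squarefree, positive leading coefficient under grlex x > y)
First, the degree is 2 — no degree-1 curve has this shape.
Next, against the integer gridlines: the curve avoids every integer x-axis point in the box; no y-intercept at any integer in the box.
Finally, solving for integer coefficients yields p as stated.

3*x*y + 3*y^2 + y + 2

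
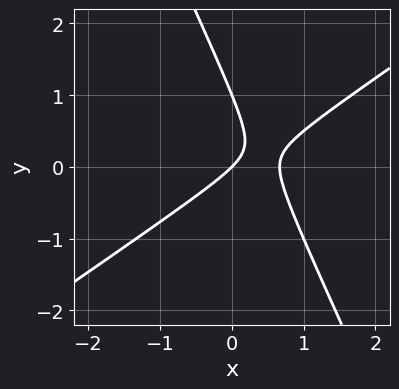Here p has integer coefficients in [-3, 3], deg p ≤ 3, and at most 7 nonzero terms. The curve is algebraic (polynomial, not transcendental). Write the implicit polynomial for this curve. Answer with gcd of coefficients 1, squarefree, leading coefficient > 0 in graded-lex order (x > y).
(a) deg p = 2. No degree-1 curve has this shape.
(b) Checking where it meets the axes: it meets the x-axis at x = 0 (among the integer gridlines); among the integer gridlines, it crosses the y-axis at y ∈ {0, 1}.
(c) Matching integer coefficients to the picture gives p.

3*x^2 - 3*x*y - 2*y^2 - 2*x + 2*y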